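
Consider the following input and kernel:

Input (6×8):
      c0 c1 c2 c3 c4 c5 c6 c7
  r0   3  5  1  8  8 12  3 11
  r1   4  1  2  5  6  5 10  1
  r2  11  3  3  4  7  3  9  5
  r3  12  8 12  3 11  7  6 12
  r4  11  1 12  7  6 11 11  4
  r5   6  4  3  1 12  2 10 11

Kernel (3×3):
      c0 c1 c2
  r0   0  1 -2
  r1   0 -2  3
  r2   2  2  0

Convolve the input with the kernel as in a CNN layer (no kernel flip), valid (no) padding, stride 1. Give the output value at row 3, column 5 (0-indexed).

-4

The receptive field on the input at this output position is [7 6 12 / 11 11 4 / 2 10 11]. Elementwise product with the kernel and sum: 6·1 + 12·-2 + 11·-2 + 4·3 + 2·2 + 10·2.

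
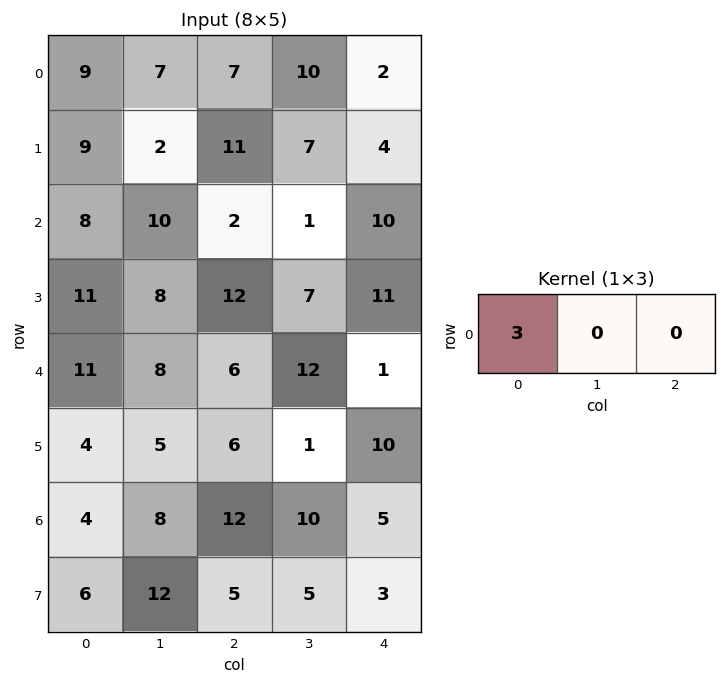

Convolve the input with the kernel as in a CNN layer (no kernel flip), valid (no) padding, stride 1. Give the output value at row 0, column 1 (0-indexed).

21

The receptive field on the input at this output position is [7 7 10]. Elementwise product with the kernel and sum: 7·3.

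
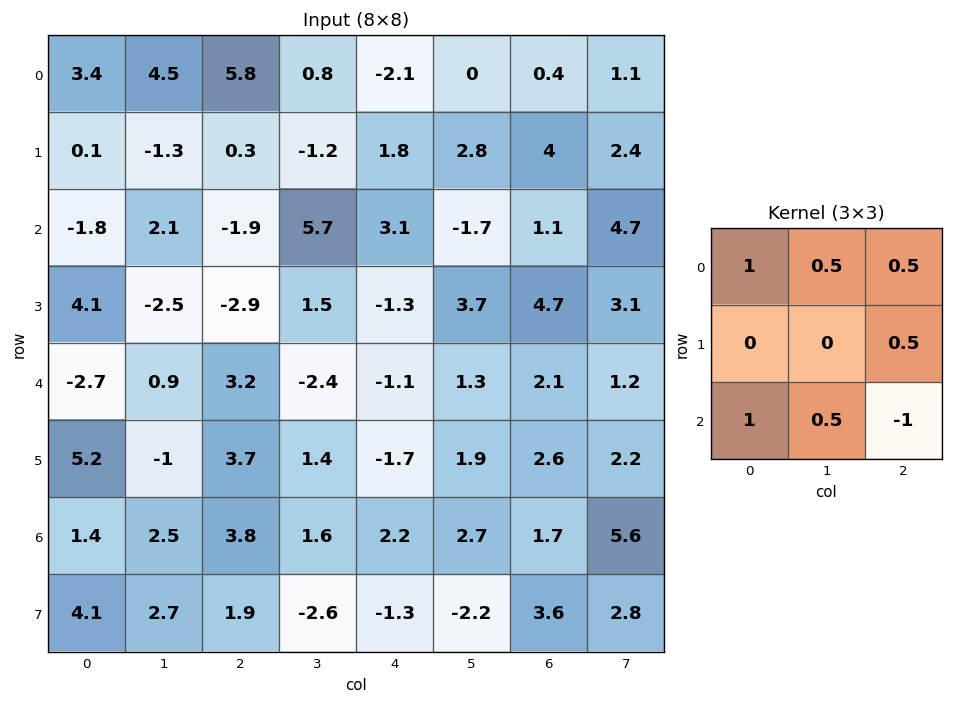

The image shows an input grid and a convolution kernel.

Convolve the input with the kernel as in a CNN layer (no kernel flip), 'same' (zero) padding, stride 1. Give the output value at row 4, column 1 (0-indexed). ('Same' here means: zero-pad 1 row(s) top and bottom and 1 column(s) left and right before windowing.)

4

The receptive field on the zero-padded input at this output position is [4.1 -2.5 -2.9 / -2.7 0.9 3.2 / 5.2 -1 3.7]. Elementwise product with the kernel and sum: 4.1·1 + -2.5·0.5 + -2.9·0.5 + 3.2·0.5 + 5.2·1 + -1·0.5 + 3.7·-1.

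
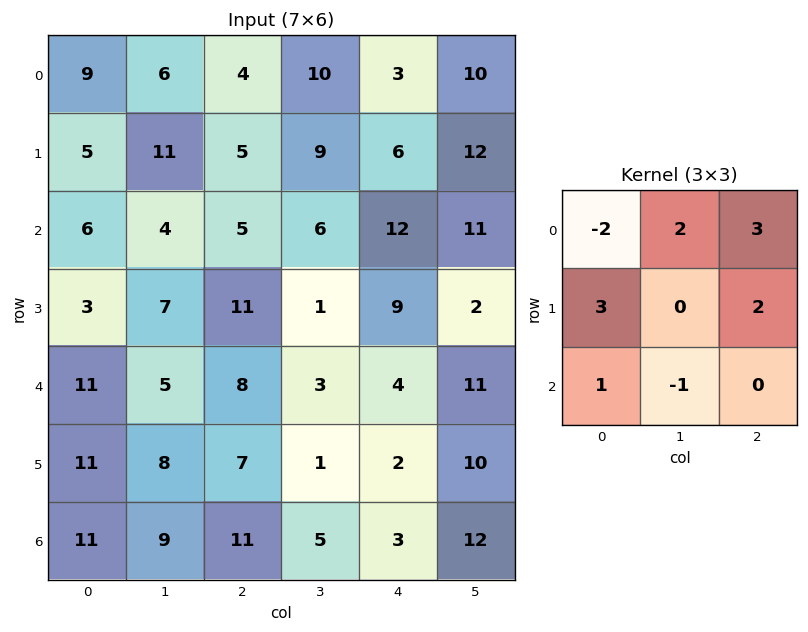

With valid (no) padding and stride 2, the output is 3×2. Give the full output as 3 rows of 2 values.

Output[0,0]: The receptive field on the input at this output position is [9 6 4 / 5 11 5 / 6 4 5]. Elementwise product with the kernel and sum: 9·-2 + 6·2 + 4·3 + 5·3 + 5·2 + 6·1 + 4·-1.

33 47
48 94
61 33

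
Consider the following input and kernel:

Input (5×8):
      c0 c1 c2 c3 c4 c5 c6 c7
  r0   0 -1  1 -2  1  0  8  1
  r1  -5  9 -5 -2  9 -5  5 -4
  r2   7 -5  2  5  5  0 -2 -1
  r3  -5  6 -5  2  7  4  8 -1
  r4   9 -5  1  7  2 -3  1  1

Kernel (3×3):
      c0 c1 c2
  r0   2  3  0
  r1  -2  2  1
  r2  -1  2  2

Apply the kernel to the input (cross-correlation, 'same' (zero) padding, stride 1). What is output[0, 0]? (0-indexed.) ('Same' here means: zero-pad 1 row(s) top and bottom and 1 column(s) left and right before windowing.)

The receptive field on the zero-padded input at this output position is [0 0 0 / 0 0 -1 / 0 -5 9]. Elementwise product with the kernel and sum: 0·2 + 0·3 + 0·-2 + 0·2 + -1·1 + 0·-1 + -5·2 + 9·2.

7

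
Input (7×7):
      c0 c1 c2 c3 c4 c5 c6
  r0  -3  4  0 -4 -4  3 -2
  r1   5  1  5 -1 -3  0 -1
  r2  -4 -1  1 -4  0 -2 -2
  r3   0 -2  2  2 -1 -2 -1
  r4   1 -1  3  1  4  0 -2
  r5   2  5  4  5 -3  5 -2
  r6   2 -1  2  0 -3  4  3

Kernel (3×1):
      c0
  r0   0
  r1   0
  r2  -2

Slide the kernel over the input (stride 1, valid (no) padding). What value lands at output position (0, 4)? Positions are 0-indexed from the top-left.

The receptive field on the input at this output position is [-4 / -3 / 0]. Elementwise product with the kernel and sum: 0·-2.

0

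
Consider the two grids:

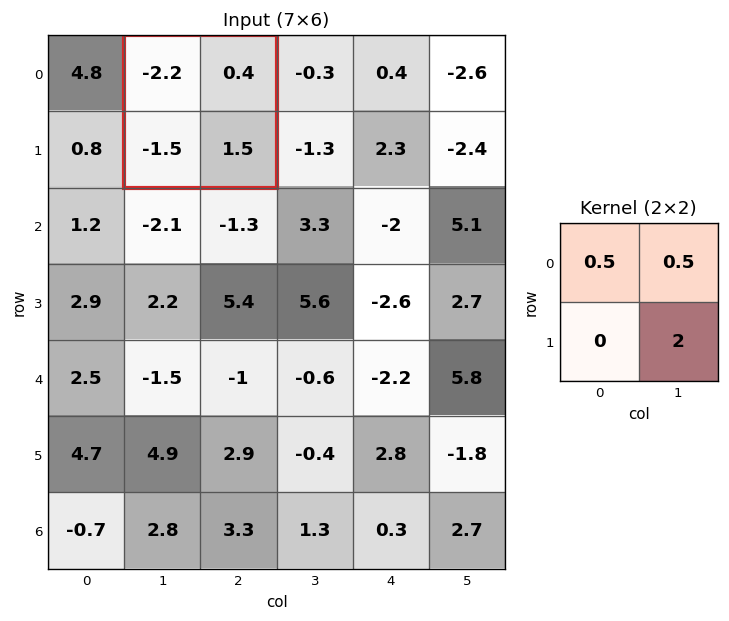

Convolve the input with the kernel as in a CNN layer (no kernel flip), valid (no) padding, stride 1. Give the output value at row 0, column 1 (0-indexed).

2.1

The receptive field on the input at this output position is [-2.2 0.4 / -1.5 1.5]. Elementwise product with the kernel and sum: -2.2·0.5 + 0.4·0.5 + 1.5·2.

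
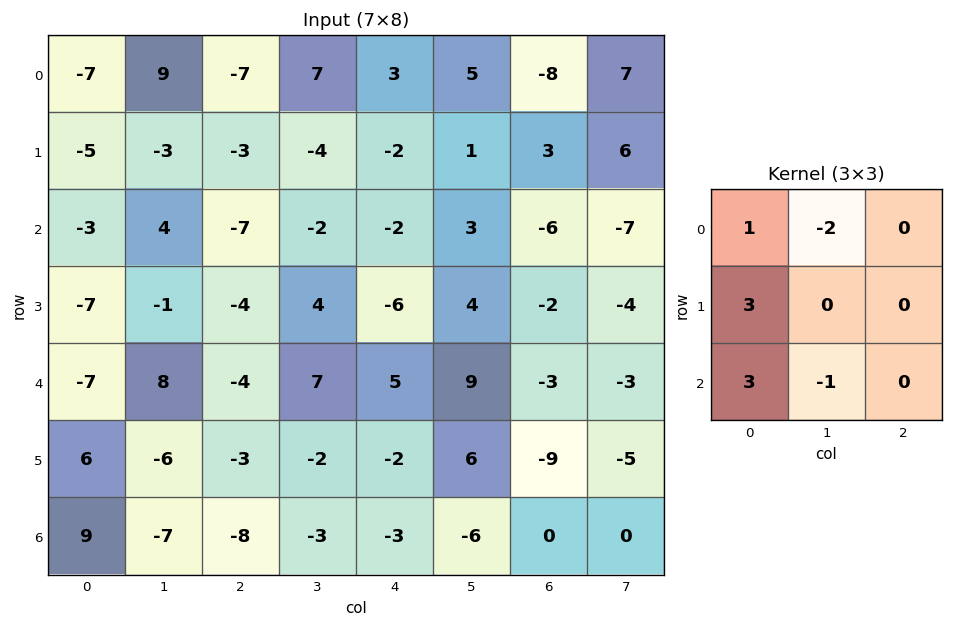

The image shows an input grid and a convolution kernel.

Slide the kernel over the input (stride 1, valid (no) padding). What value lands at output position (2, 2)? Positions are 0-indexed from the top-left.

The receptive field on the input at this output position is [-7 -2 -2 / -4 4 -6 / -4 7 5]. Elementwise product with the kernel and sum: -7·1 + -2·-2 + -4·3 + -4·3 + 7·-1.

-34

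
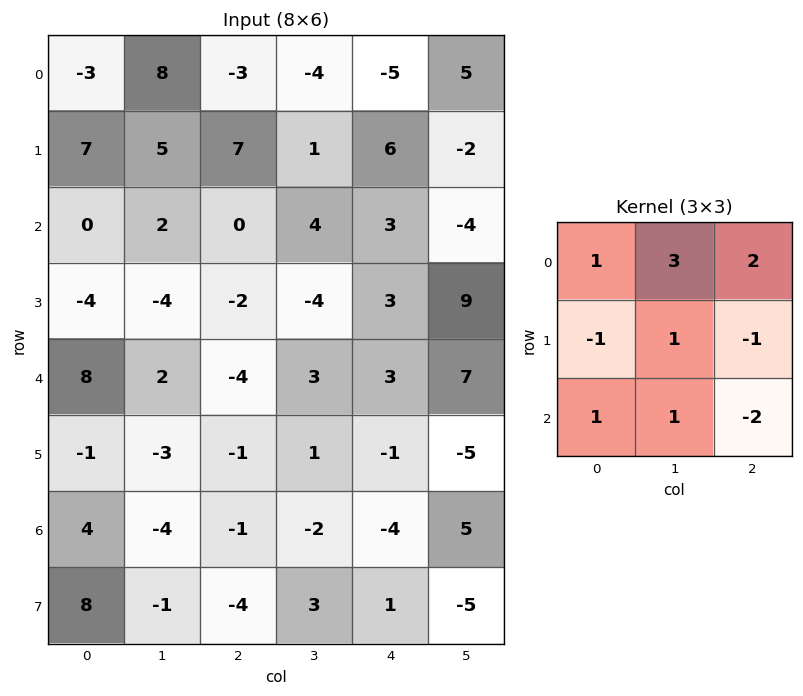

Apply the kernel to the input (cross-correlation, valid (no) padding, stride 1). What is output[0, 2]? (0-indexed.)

The receptive field on the input at this output position is [-3 -4 -5 / 7 1 6 / 0 4 3]. Elementwise product with the kernel and sum: -3·1 + -4·3 + -5·2 + 7·-1 + 1·1 + 6·-1 + 0·1 + 4·1 + 3·-2.

-39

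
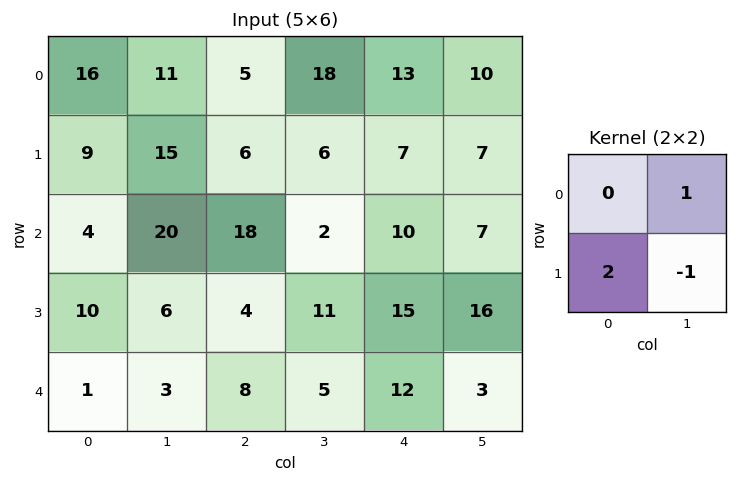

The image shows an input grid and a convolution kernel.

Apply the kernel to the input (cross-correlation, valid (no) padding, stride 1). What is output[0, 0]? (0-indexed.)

14

The receptive field on the input at this output position is [16 11 / 9 15]. Elementwise product with the kernel and sum: 11·1 + 9·2 + 15·-1.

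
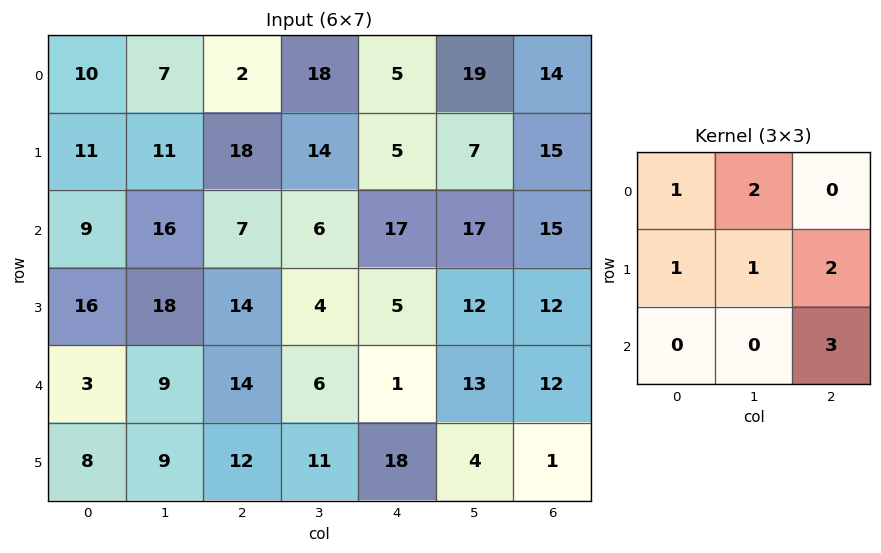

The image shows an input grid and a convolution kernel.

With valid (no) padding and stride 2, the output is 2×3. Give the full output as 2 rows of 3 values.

Output[0,0]: The receptive field on the input at this output position is [10 7 2 / 11 11 18 / 9 16 7]. Elementwise product with the kernel and sum: 10·1 + 7·2 + 11·1 + 11·1 + 18·2 + 7·3.
Output[0,1]: The receptive field on the input at this output position is [2 18 5 / 18 14 5 / 7 6 17]. Elementwise product with the kernel and sum: 2·1 + 18·2 + 18·1 + 14·1 + 5·2 + 17·3.

103 131 130
145 50 128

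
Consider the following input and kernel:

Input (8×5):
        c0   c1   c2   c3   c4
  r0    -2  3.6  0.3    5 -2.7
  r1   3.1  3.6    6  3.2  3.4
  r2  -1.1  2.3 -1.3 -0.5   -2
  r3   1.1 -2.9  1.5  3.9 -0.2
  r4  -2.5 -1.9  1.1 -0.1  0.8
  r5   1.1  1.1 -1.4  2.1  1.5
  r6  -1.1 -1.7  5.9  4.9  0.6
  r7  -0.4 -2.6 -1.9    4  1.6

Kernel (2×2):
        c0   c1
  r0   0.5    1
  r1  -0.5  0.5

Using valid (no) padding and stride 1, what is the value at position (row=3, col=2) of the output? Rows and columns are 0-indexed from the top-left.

The receptive field on the input at this output position is [1.5 3.9 / 1.1 -0.1]. Elementwise product with the kernel and sum: 1.5·0.5 + 3.9·1 + 1.1·-0.5 + -0.1·0.5.

4.05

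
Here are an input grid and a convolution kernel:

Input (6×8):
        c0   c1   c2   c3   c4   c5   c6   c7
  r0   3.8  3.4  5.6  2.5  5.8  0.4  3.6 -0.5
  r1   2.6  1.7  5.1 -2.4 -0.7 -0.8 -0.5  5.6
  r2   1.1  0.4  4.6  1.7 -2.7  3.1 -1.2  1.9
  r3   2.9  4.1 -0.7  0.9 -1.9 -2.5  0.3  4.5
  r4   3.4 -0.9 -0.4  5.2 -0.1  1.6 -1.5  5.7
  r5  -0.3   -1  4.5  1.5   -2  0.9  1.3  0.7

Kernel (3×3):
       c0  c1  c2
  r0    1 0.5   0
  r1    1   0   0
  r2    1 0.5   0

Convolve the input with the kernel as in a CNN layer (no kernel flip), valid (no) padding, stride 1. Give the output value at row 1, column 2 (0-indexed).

8.25

The receptive field on the input at this output position is [5.1 -2.4 -0.7 / 4.6 1.7 -2.7 / -0.7 0.9 -1.9]. Elementwise product with the kernel and sum: 5.1·1 + -2.4·0.5 + 4.6·1 + -0.7·1 + 0.9·0.5.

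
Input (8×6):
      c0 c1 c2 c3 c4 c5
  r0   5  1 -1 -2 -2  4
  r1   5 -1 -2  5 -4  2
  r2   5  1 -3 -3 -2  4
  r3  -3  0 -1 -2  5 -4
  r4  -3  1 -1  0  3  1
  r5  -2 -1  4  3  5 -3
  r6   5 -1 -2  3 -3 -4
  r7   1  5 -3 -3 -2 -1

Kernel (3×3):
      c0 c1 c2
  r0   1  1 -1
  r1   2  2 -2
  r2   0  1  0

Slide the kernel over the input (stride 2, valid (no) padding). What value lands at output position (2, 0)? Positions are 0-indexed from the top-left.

-16

The receptive field on the input at this output position is [-3 1 -1 / -2 -1 4 / 5 -1 -2]. Elementwise product with the kernel and sum: -3·1 + 1·1 + -1·-1 + -2·2 + -1·2 + 4·-2 + -1·1.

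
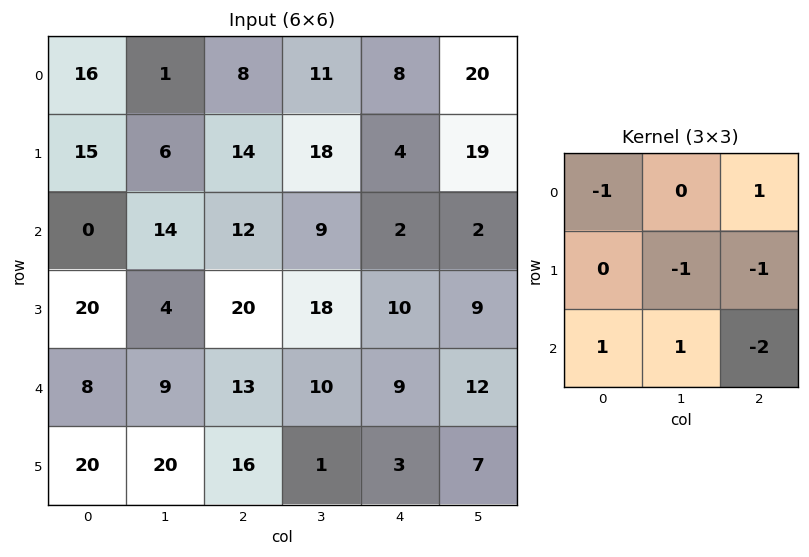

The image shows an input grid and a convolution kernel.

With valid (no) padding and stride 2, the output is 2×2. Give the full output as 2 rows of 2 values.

-38 -5
-21 -33

Output[0,0]: The receptive field on the input at this output position is [16 1 8 / 15 6 14 / 0 14 12]. Elementwise product with the kernel and sum: 16·-1 + 8·1 + 6·-1 + 14·-1 + 0·1 + 14·1 + 12·-2.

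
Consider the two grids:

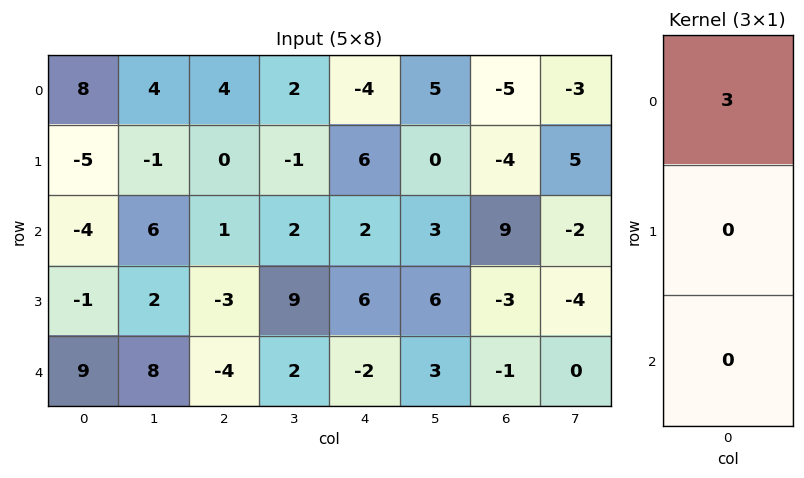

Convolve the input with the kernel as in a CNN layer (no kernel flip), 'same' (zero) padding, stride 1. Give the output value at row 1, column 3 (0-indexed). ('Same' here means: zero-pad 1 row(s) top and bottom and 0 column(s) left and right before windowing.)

6

The receptive field on the zero-padded input at this output position is [2 / -1 / 2]. Elementwise product with the kernel and sum: 2·3.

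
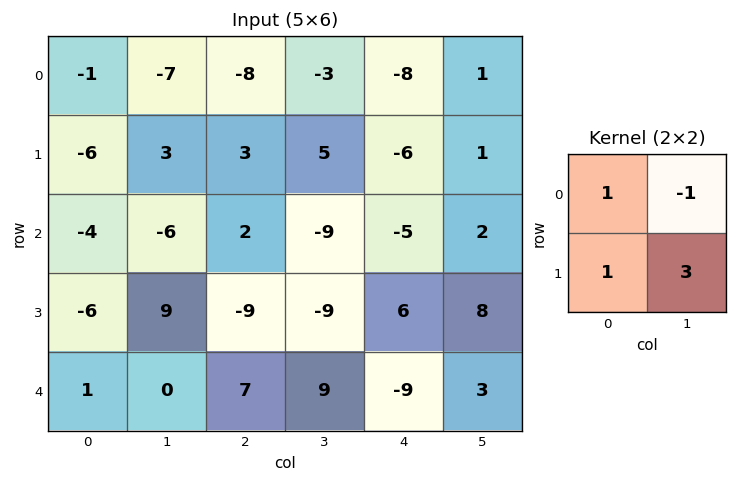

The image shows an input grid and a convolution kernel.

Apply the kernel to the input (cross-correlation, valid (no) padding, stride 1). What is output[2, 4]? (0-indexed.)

The receptive field on the input at this output position is [-5 2 / 6 8]. Elementwise product with the kernel and sum: -5·1 + 2·-1 + 6·1 + 8·3.

23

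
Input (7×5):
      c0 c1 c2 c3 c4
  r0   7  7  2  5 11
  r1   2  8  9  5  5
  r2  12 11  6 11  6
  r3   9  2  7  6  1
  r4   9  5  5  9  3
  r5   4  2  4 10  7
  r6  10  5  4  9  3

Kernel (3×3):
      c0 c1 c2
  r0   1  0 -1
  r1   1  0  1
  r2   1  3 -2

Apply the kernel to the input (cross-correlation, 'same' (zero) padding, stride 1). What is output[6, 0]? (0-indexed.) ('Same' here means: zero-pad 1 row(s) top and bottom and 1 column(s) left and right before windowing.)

3

The receptive field on the zero-padded input at this output position is [0 4 2 / 0 10 5 / 0 0 0]. Elementwise product with the kernel and sum: 0·1 + 2·-1 + 0·1 + 5·1 + 0·1 + 0·3 + 0·-2.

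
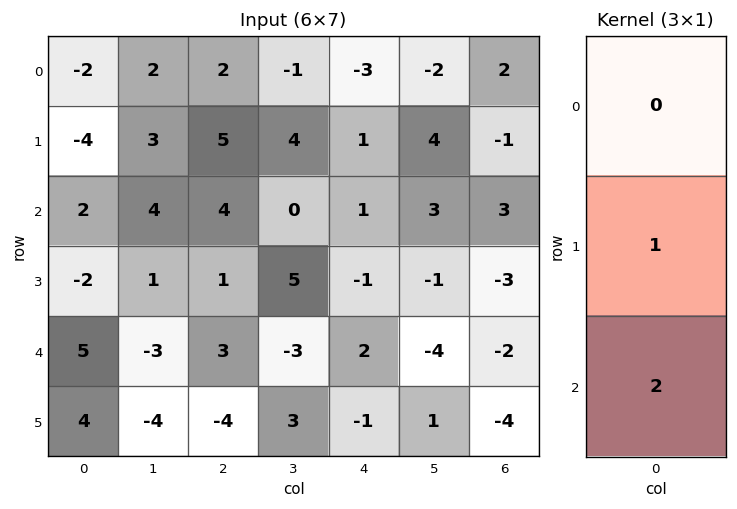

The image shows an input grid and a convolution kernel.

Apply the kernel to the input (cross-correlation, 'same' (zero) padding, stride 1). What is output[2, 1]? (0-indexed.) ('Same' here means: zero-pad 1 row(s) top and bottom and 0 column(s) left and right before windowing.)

6

The receptive field on the zero-padded input at this output position is [3 / 4 / 1]. Elementwise product with the kernel and sum: 4·1 + 1·2.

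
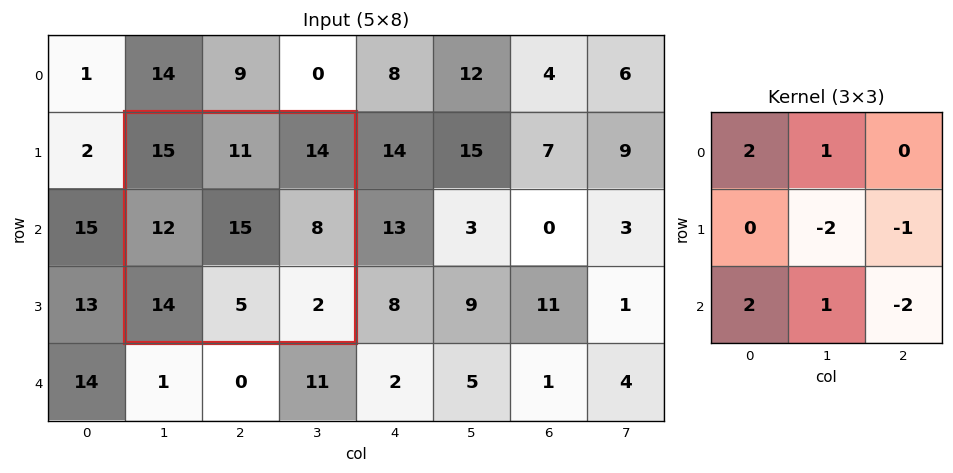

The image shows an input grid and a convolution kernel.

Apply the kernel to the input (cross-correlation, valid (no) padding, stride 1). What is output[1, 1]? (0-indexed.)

The receptive field on the input at this output position is [15 11 14 / 12 15 8 / 14 5 2]. Elementwise product with the kernel and sum: 15·2 + 11·1 + 15·-2 + 8·-1 + 14·2 + 5·1 + 2·-2.

32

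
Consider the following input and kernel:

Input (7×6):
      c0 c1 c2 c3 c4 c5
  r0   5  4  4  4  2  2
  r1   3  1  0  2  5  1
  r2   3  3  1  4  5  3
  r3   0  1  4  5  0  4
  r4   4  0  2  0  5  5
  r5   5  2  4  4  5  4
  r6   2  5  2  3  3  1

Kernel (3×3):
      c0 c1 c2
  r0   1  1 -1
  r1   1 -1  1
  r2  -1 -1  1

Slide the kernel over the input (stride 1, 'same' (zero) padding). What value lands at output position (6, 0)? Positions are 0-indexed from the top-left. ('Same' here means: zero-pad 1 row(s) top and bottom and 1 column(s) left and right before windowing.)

6

The receptive field on the zero-padded input at this output position is [0 5 2 / 0 2 5 / 0 0 0]. Elementwise product with the kernel and sum: 0·1 + 5·1 + 2·-1 + 0·1 + 2·-1 + 5·1 + 0·-1 + 0·-1 + 0·1.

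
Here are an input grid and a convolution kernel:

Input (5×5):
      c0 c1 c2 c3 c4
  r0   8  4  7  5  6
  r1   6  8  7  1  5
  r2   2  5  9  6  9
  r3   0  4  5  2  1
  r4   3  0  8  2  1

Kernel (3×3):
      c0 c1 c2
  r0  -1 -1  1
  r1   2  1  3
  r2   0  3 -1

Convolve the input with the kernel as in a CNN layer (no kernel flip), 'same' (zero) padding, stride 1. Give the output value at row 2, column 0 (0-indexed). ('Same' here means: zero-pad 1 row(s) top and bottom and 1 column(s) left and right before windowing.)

15

The receptive field on the zero-padded input at this output position is [0 6 8 / 0 2 5 / 0 0 4]. Elementwise product with the kernel and sum: 0·-1 + 6·-1 + 8·1 + 0·2 + 2·1 + 5·3 + 0·3 + 4·-1.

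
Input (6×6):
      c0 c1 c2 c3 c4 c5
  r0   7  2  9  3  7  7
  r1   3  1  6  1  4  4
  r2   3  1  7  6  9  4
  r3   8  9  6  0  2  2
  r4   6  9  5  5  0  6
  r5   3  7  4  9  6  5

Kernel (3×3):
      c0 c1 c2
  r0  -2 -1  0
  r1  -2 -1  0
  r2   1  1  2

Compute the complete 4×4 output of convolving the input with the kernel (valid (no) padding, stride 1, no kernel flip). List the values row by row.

-5 -1 -3 4
15 -2 -23 -21
-7 -9 -22 -6
-28 -18 -2 13

Output[0,0]: The receptive field on the input at this output position is [7 2 9 / 3 1 6 / 3 1 7]. Elementwise product with the kernel and sum: 7·-2 + 2·-1 + 3·-2 + 1·-1 + 3·1 + 1·1 + 7·2.
Output[0,1]: The receptive field on the input at this output position is [2 9 3 / 1 6 1 / 1 7 6]. Elementwise product with the kernel and sum: 2·-2 + 9·-1 + 1·-2 + 6·-1 + 1·1 + 7·1 + 6·2.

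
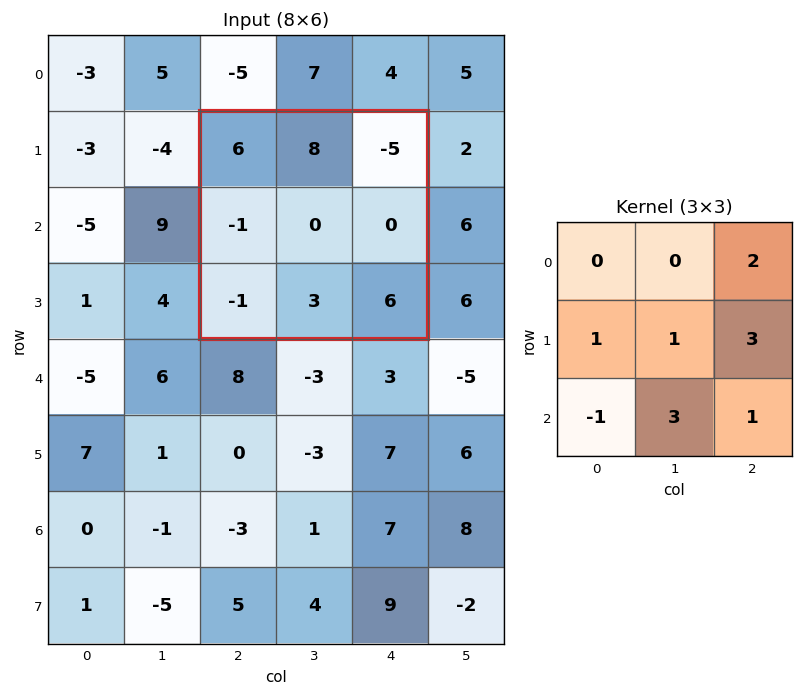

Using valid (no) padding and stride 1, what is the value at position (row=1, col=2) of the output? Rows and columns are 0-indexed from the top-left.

The receptive field on the input at this output position is [6 8 -5 / -1 0 0 / -1 3 6]. Elementwise product with the kernel and sum: -5·2 + -1·1 + 0·1 + 0·3 + -1·-1 + 3·3 + 6·1.

5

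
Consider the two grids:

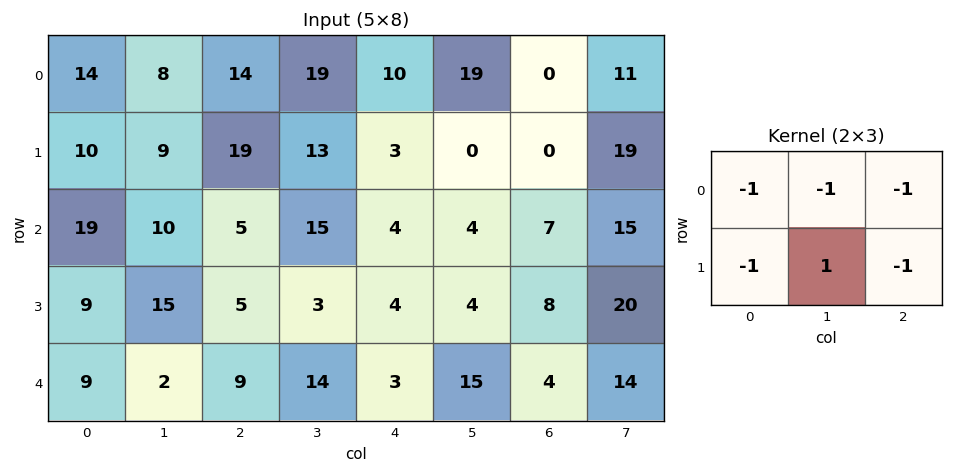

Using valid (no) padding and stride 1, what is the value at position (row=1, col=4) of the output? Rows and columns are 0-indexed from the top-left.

The receptive field on the input at this output position is [3 0 0 / 4 4 7]. Elementwise product with the kernel and sum: 3·-1 + 0·-1 + 0·-1 + 4·-1 + 4·1 + 7·-1.

-10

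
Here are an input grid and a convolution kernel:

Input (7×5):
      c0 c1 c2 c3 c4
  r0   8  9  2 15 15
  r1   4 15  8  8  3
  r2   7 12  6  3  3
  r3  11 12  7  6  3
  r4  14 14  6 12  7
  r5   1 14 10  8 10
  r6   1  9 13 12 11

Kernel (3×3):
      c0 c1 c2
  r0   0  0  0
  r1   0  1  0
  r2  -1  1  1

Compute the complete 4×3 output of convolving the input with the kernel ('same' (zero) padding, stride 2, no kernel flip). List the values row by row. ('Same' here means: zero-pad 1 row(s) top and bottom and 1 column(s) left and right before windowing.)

27 3 10
30 7 0
29 10 9
1 13 11

Output[0,0]: The receptive field on the zero-padded input at this output position is [0 0 0 / 0 8 9 / 0 4 15]. Elementwise product with the kernel and sum: 8·1 + 0·-1 + 4·1 + 15·1.
Output[0,1]: The receptive field on the zero-padded input at this output position is [0 0 0 / 9 2 15 / 15 8 8]. Elementwise product with the kernel and sum: 2·1 + 15·-1 + 8·1 + 8·1.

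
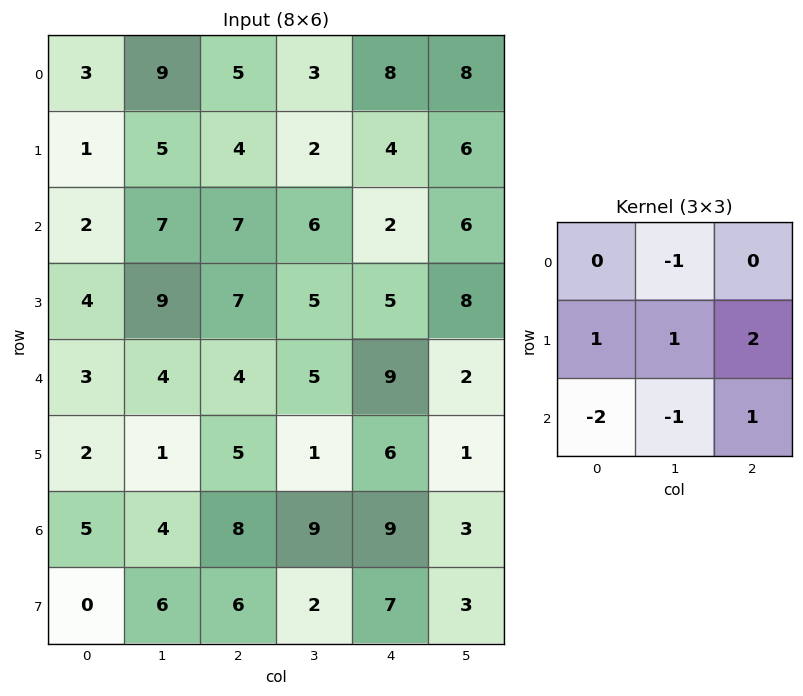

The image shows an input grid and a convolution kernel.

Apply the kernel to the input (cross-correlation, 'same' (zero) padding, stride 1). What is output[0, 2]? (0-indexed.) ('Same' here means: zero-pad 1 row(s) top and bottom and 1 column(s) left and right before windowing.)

8

The receptive field on the zero-padded input at this output position is [0 0 0 / 9 5 3 / 5 4 2]. Elementwise product with the kernel and sum: 0·-1 + 9·1 + 5·1 + 3·2 + 5·-2 + 4·-1 + 2·1.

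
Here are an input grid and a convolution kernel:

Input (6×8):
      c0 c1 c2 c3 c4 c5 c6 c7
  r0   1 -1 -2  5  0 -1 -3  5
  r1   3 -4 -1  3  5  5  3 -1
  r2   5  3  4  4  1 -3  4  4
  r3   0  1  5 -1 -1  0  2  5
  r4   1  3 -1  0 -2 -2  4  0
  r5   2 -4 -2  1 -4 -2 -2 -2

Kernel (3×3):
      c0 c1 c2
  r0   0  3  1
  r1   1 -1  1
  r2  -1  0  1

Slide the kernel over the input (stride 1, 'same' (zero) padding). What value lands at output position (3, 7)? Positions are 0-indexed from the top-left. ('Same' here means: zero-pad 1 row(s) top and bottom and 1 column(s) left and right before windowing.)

The receptive field on the zero-padded input at this output position is [4 4 0 / 2 5 0 / 4 0 0]. Elementwise product with the kernel and sum: 4·3 + 0·1 + 2·1 + 5·-1 + 0·1 + 4·-1 + 0·1.

5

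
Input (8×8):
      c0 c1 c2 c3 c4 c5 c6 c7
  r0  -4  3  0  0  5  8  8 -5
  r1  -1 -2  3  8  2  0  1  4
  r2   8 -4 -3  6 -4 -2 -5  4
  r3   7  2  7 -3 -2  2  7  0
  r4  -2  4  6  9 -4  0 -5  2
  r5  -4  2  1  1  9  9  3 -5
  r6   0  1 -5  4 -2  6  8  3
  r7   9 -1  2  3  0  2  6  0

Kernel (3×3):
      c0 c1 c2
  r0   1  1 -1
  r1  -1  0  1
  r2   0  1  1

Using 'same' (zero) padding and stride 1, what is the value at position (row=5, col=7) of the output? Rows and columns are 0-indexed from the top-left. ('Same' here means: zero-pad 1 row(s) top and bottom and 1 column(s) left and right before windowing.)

The receptive field on the zero-padded input at this output position is [-5 2 0 / 3 -5 0 / 8 3 0]. Elementwise product with the kernel and sum: -5·1 + 2·1 + 0·-1 + 3·-1 + 0·1 + 3·1 + 0·1.

-3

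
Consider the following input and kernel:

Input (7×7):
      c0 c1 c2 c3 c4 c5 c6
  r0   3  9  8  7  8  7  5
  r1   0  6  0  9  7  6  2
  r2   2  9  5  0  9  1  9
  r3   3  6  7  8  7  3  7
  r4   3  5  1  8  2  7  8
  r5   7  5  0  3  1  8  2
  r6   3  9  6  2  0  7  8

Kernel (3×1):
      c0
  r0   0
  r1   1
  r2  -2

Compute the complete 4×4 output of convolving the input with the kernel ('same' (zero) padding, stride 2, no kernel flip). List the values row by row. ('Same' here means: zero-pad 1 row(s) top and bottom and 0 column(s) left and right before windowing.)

Output[0,0]: The receptive field on the zero-padded input at this output position is [0 / 3 / 0]. Elementwise product with the kernel and sum: 3·1 + 0·-2.

3 8 -6 1
-4 -9 -5 -5
-11 1 0 4
3 6 0 8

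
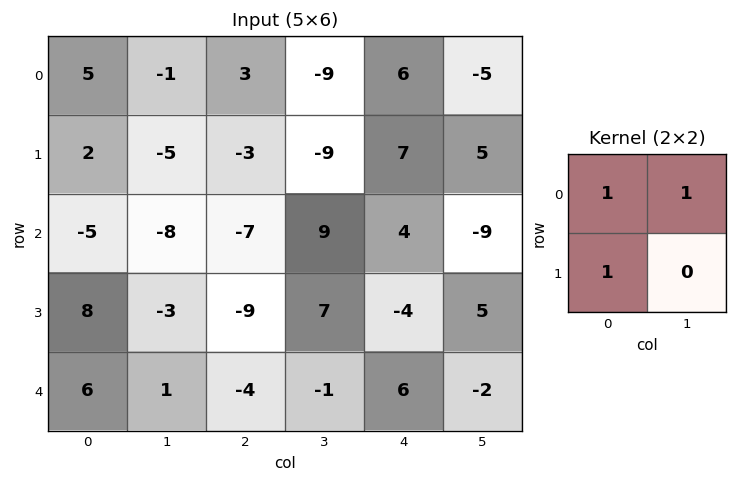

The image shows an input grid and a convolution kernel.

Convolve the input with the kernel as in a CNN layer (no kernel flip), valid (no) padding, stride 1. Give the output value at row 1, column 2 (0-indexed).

The receptive field on the input at this output position is [-3 -9 / -7 9]. Elementwise product with the kernel and sum: -3·1 + -9·1 + -7·1.

-19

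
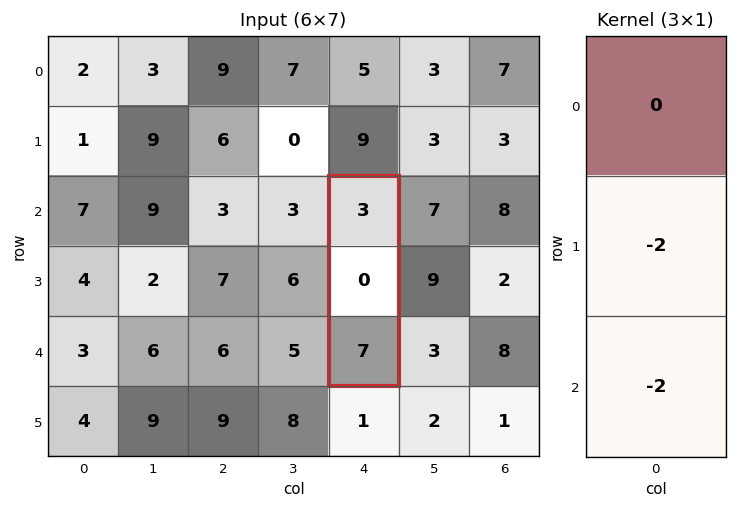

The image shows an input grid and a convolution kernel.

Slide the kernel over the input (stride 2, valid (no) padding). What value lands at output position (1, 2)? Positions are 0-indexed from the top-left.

The receptive field on the input at this output position is [3 / 0 / 7]. Elementwise product with the kernel and sum: 0·-2 + 7·-2.

-14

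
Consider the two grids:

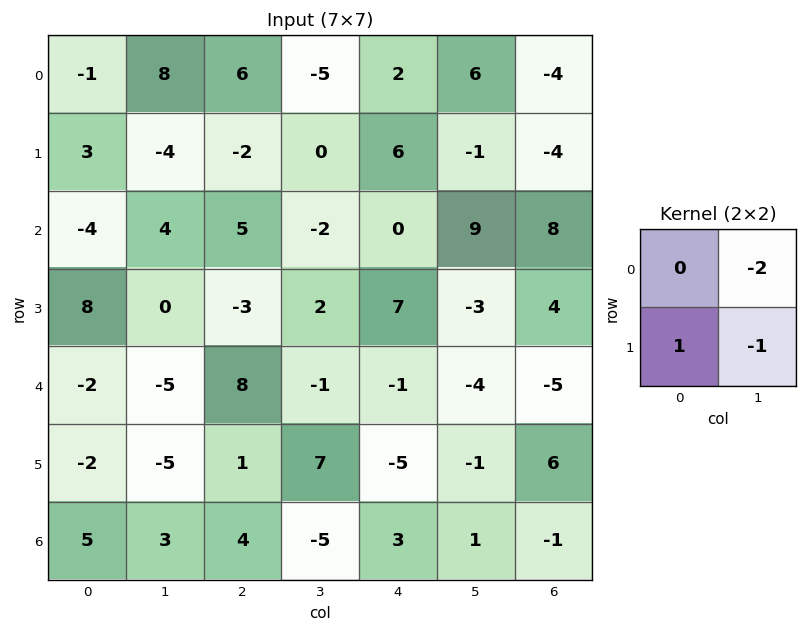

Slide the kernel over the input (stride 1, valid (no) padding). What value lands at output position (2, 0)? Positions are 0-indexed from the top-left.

The receptive field on the input at this output position is [-4 4 / 8 0]. Elementwise product with the kernel and sum: 4·-2 + 8·1 + 0·-1.

0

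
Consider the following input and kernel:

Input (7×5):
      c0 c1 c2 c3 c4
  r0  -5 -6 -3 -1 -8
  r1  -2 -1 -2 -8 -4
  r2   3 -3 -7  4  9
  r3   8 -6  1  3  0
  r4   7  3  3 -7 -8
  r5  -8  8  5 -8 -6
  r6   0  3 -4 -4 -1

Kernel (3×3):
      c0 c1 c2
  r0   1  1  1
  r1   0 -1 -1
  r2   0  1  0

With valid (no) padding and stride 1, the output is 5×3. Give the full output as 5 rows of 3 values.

Output[0,0]: The receptive field on the input at this output position is [-5 -6 -3 / -2 -1 -2 / 3 -3 -7]. Elementwise product with the kernel and sum: -5·1 + -6·1 + -3·1 + -1·-1 + -2·-1 + -3·1.

-14 -7 4
-1 -7 -24
1 -7 -4
5 7 11
3 -2 -2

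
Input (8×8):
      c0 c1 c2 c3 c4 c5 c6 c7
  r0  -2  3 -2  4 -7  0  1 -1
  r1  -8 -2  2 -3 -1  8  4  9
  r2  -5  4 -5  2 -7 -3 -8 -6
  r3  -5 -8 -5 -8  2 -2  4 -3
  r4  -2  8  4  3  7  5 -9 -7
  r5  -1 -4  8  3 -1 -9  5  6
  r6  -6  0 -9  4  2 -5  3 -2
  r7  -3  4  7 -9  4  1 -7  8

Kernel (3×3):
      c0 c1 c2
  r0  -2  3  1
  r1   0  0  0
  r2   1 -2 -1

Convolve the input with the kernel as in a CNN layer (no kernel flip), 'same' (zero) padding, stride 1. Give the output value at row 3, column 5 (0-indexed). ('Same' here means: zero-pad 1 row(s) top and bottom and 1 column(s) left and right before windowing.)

3

The receptive field on the zero-padded input at this output position is [-7 -3 -8 / 2 -2 4 / 7 5 -9]. Elementwise product with the kernel and sum: -7·-2 + -3·3 + -8·1 + 7·1 + 5·-2 + -9·-1.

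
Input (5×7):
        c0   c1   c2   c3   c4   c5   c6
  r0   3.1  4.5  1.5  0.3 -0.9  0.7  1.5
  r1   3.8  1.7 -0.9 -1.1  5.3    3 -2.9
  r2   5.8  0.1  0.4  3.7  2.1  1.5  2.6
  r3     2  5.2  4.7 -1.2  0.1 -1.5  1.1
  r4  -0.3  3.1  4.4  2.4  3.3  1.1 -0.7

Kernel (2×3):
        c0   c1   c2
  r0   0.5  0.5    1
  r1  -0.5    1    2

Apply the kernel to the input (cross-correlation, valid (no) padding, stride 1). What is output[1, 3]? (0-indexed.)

The receptive field on the input at this output position is [-1.1 5.3 3 / 3.7 2.1 1.5]. Elementwise product with the kernel and sum: -1.1·0.5 + 5.3·0.5 + 3·1 + 3.7·-0.5 + 2.1·1 + 1.5·2.

8.35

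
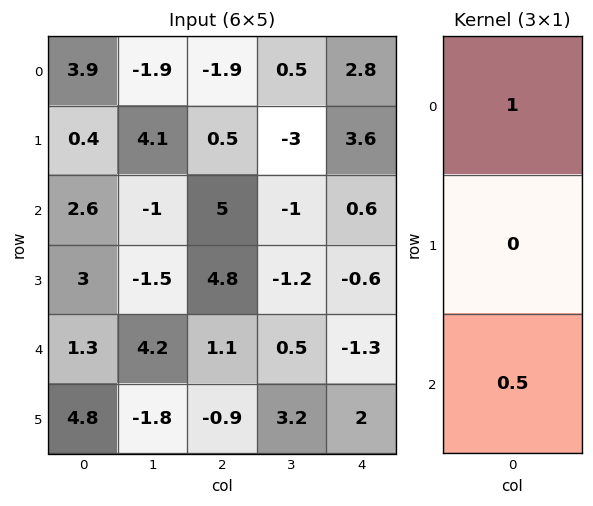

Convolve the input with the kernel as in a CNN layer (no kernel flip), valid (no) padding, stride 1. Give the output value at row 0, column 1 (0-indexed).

The receptive field on the input at this output position is [-1.9 / 4.1 / -1]. Elementwise product with the kernel and sum: -1.9·1 + -1·0.5.

-2.4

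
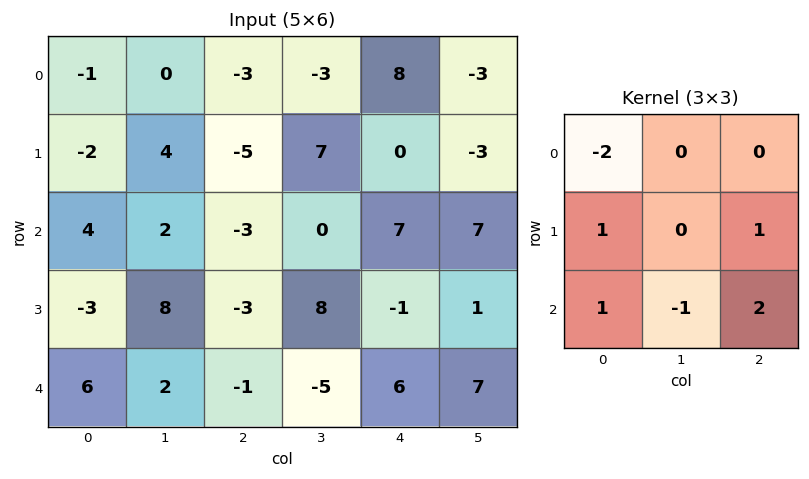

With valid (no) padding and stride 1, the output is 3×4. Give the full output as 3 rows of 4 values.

Output[0,0]: The receptive field on the input at this output position is [-1 0 -3 / -2 4 -5 / 4 2 -3]. Elementwise product with the kernel and sum: -1·-2 + -2·1 + -5·1 + 4·1 + 2·-1 + -3·2.
Output[0,1]: The receptive field on the input at this output position is [0 -3 -3 / 4 -5 7 / 2 -3 0]. Elementwise product with the kernel and sum: 0·-2 + 4·1 + 7·1 + 2·1 + -3·-1 + 0·2.

-9 16 12 17
-12 21 1 4
-12 5 18 12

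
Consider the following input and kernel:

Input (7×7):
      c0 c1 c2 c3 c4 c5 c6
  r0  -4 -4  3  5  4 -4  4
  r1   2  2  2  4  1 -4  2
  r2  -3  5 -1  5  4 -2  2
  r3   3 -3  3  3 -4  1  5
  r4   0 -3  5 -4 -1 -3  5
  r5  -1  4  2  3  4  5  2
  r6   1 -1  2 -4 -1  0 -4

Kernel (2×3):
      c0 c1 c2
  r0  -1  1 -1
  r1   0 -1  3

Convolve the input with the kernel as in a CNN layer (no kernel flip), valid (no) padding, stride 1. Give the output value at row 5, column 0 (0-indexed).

The receptive field on the input at this output position is [-1 4 2 / 1 -1 2]. Elementwise product with the kernel and sum: -1·-1 + 4·1 + 2·-1 + -1·-1 + 2·3.

10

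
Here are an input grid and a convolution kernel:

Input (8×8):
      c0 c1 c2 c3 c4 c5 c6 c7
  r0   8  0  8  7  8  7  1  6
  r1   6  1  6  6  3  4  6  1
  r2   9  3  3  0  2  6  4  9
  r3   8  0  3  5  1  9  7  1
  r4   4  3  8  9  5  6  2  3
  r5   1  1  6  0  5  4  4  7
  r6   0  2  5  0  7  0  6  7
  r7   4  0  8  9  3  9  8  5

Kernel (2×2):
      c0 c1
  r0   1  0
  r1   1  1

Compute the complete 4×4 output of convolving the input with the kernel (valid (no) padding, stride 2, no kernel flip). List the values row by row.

Output[0,0]: The receptive field on the input at this output position is [8 0 / 6 1]. Elementwise product with the kernel and sum: 8·1 + 6·1 + 1·1.
Output[0,1]: The receptive field on the input at this output position is [8 7 / 6 6]. Elementwise product with the kernel and sum: 8·1 + 6·1 + 6·1.

15 20 15 8
17 11 12 12
6 14 14 13
4 22 19 19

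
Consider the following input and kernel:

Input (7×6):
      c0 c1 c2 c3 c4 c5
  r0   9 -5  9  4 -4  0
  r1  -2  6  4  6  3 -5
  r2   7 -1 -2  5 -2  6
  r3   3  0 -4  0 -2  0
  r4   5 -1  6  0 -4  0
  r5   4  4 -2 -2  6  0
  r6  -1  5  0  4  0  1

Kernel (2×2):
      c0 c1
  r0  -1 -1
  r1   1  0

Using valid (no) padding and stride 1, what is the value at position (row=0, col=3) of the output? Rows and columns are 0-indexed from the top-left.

The receptive field on the input at this output position is [4 -4 / 6 3]. Elementwise product with the kernel and sum: 4·-1 + -4·-1 + 6·1.

6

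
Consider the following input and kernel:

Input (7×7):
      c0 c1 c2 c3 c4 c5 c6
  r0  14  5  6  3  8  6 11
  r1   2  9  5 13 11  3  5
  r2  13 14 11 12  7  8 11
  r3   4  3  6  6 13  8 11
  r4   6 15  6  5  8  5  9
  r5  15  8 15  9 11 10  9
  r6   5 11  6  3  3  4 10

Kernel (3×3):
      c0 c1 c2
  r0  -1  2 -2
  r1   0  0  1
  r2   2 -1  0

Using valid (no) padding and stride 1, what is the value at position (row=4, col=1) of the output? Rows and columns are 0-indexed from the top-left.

12

The receptive field on the input at this output position is [15 6 5 / 8 15 9 / 11 6 3]. Elementwise product with the kernel and sum: 15·-1 + 6·2 + 5·-2 + 9·1 + 11·2 + 6·-1.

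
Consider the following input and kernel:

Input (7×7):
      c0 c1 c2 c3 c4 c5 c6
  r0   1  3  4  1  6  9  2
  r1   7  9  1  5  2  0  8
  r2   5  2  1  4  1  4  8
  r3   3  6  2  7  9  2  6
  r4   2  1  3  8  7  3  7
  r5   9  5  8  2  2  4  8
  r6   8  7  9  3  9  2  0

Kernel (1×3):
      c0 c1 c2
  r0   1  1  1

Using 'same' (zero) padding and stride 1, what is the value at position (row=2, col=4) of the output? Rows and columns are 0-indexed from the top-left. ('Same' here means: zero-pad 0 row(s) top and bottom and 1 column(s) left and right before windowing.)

The receptive field on the zero-padded input at this output position is [4 1 4]. Elementwise product with the kernel and sum: 4·1 + 1·1 + 4·1.

9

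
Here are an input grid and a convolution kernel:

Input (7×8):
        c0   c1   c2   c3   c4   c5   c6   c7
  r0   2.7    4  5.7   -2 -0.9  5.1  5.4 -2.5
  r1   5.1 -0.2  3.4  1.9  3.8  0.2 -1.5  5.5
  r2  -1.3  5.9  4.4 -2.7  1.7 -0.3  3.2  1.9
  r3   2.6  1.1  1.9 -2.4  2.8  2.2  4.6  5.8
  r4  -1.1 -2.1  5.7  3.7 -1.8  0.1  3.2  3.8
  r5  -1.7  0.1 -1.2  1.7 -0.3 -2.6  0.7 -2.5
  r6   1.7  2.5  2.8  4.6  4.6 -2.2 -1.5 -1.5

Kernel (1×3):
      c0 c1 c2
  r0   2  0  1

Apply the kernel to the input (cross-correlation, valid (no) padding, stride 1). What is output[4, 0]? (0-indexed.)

The receptive field on the input at this output position is [-1.1 -2.1 5.7]. Elementwise product with the kernel and sum: -1.1·2 + 5.7·1.

3.5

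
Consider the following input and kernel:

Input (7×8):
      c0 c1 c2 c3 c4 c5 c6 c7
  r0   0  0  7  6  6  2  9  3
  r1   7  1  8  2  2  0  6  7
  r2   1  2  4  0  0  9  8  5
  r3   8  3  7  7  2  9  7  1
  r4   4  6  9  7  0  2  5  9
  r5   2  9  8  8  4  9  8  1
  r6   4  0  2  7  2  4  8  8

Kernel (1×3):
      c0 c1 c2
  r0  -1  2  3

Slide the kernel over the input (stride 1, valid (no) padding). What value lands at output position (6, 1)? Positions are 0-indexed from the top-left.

The receptive field on the input at this output position is [0 2 7]. Elementwise product with the kernel and sum: 0·-1 + 2·2 + 7·3.

25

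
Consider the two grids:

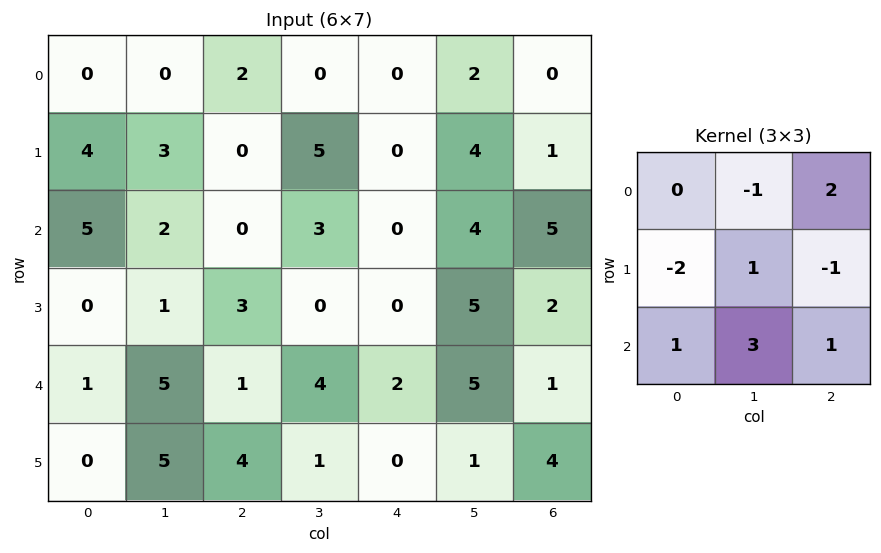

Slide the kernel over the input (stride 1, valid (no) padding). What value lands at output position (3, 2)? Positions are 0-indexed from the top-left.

7

The receptive field on the input at this output position is [3 0 0 / 1 4 2 / 4 1 0]. Elementwise product with the kernel and sum: 0·-1 + 0·2 + 1·-2 + 4·1 + 2·-1 + 4·1 + 1·3 + 0·1.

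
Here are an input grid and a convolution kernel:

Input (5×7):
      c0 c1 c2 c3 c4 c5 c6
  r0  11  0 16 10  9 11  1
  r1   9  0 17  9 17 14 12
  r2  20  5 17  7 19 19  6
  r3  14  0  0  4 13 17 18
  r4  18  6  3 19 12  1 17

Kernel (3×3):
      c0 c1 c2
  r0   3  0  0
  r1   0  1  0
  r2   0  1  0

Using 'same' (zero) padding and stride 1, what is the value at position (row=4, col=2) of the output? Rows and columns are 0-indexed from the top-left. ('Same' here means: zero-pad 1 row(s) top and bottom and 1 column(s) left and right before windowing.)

The receptive field on the zero-padded input at this output position is [0 0 4 / 6 3 19 / 0 0 0]. Elementwise product with the kernel and sum: 0·3 + 3·1 + 0·1.

3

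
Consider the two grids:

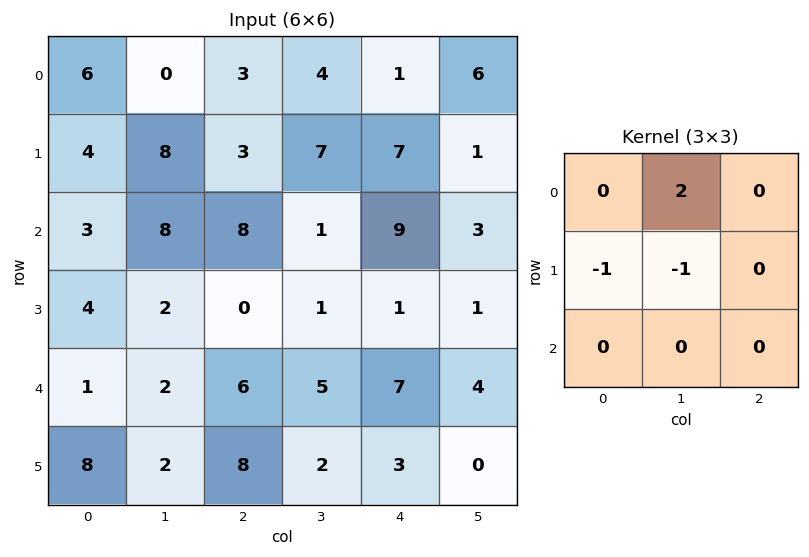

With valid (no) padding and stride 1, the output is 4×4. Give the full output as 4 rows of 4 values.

Output[0,0]: The receptive field on the input at this output position is [6 0 3 / 4 8 3 / 3 8 8]. Elementwise product with the kernel and sum: 0·2 + 4·-1 + 8·-1.
Output[0,1]: The receptive field on the input at this output position is [0 3 4 / 8 3 7 / 8 8 1]. Elementwise product with the kernel and sum: 3·2 + 8·-1 + 3·-1.

-12 -5 -2 -12
5 -10 5 4
10 14 1 16
1 -8 -9 -10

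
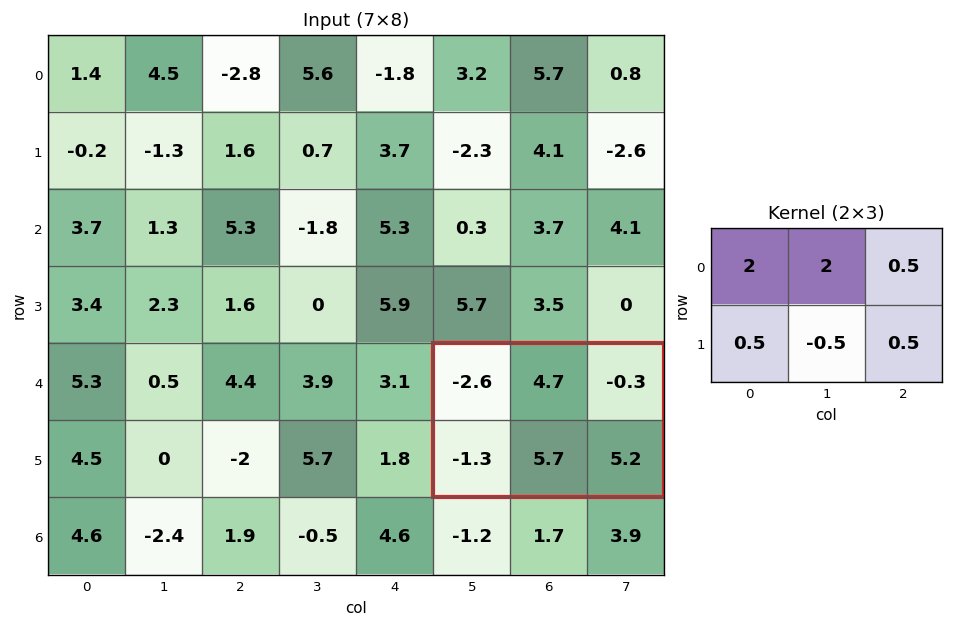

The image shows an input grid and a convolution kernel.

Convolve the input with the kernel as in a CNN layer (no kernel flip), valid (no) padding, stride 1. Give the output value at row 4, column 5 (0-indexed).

The receptive field on the input at this output position is [-2.6 4.7 -0.3 / -1.3 5.7 5.2]. Elementwise product with the kernel and sum: -2.6·2 + 4.7·2 + -0.3·0.5 + -1.3·0.5 + 5.7·-0.5 + 5.2·0.5.

3.15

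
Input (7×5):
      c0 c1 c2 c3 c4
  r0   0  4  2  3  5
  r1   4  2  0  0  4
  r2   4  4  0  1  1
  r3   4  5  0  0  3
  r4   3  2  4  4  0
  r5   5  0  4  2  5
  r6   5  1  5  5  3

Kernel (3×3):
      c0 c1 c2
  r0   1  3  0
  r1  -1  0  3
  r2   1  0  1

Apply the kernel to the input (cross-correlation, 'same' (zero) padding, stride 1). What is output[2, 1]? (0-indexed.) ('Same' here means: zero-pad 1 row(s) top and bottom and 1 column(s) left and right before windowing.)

10

The receptive field on the zero-padded input at this output position is [4 2 0 / 4 4 0 / 4 5 0]. Elementwise product with the kernel and sum: 4·1 + 2·3 + 4·-1 + 0·3 + 4·1 + 0·1.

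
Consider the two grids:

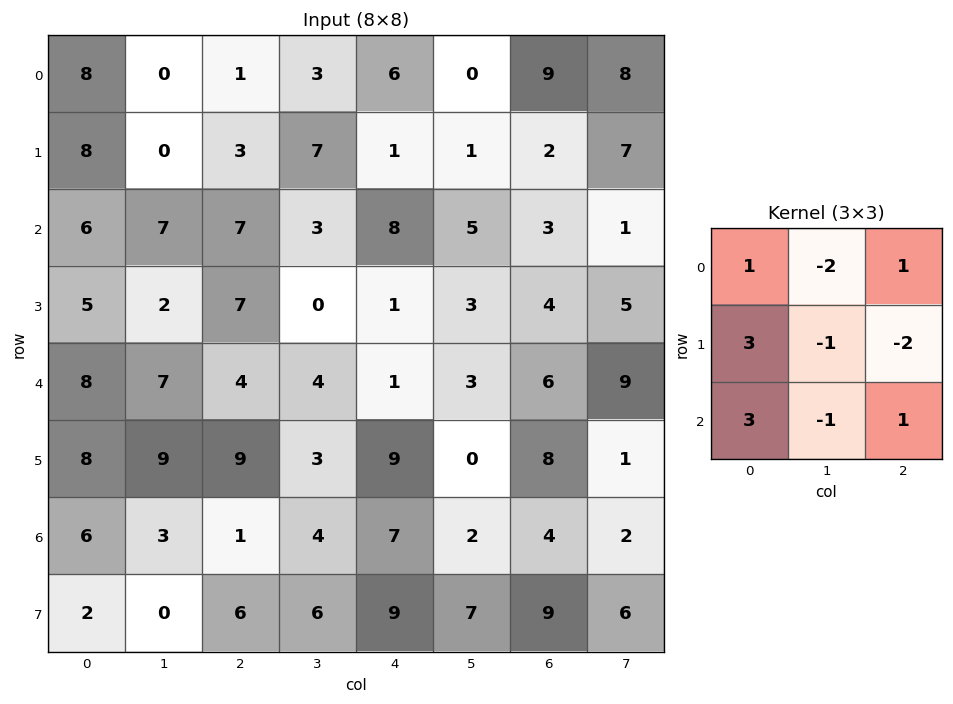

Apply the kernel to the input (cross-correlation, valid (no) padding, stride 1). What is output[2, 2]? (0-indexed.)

37

The receptive field on the input at this output position is [7 3 8 / 7 0 1 / 4 4 1]. Elementwise product with the kernel and sum: 7·1 + 3·-2 + 8·1 + 7·3 + 0·-1 + 1·-2 + 4·3 + 4·-1 + 1·1.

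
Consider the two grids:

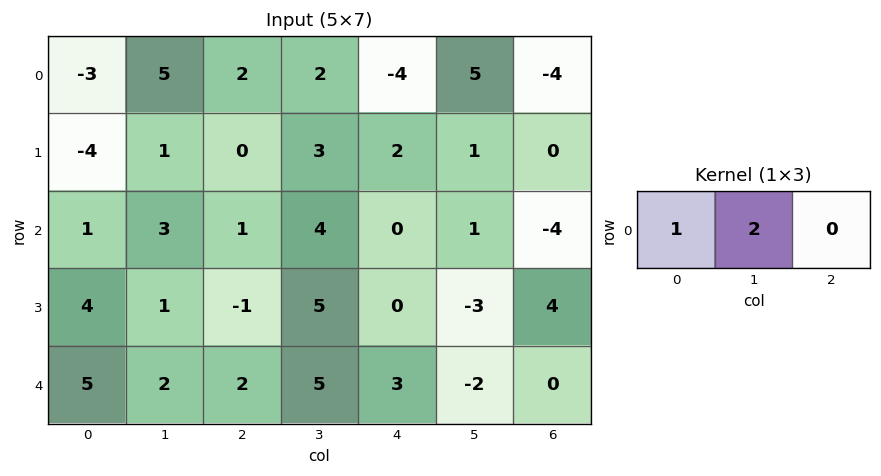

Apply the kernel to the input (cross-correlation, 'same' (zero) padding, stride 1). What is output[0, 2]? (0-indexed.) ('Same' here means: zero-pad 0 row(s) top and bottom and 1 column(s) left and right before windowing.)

9

The receptive field on the zero-padded input at this output position is [5 2 2]. Elementwise product with the kernel and sum: 5·1 + 2·2.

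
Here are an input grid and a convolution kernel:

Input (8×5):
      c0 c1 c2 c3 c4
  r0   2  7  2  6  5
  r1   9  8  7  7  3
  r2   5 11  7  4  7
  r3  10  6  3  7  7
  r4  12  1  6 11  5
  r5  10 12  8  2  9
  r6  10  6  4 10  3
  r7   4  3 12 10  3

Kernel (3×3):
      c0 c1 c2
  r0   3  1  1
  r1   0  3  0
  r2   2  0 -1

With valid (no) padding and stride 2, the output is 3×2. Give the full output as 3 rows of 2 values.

Output[0,0]: The receptive field on the input at this output position is [2 7 2 / 9 8 7 / 5 11 7]. Elementwise product with the kernel and sum: 2·3 + 7·1 + 2·1 + 8·3 + 5·2 + 7·-1.

42 45
69 60
95 45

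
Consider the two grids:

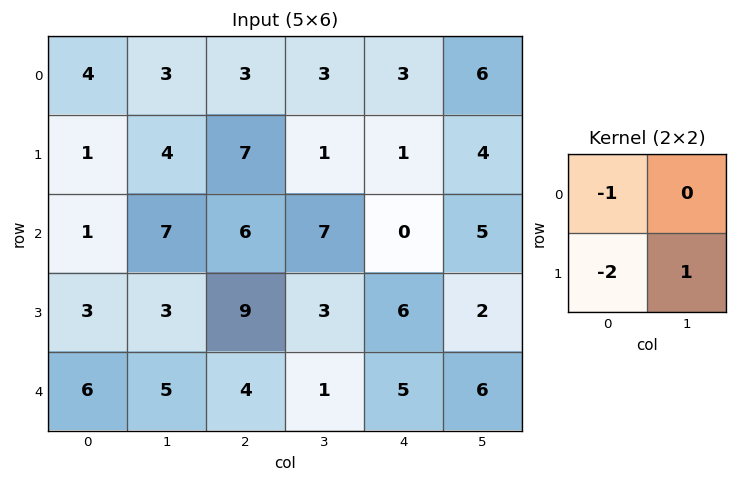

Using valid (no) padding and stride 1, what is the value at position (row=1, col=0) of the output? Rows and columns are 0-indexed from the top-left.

The receptive field on the input at this output position is [1 4 / 1 7]. Elementwise product with the kernel and sum: 1·-1 + 1·-2 + 7·1.

4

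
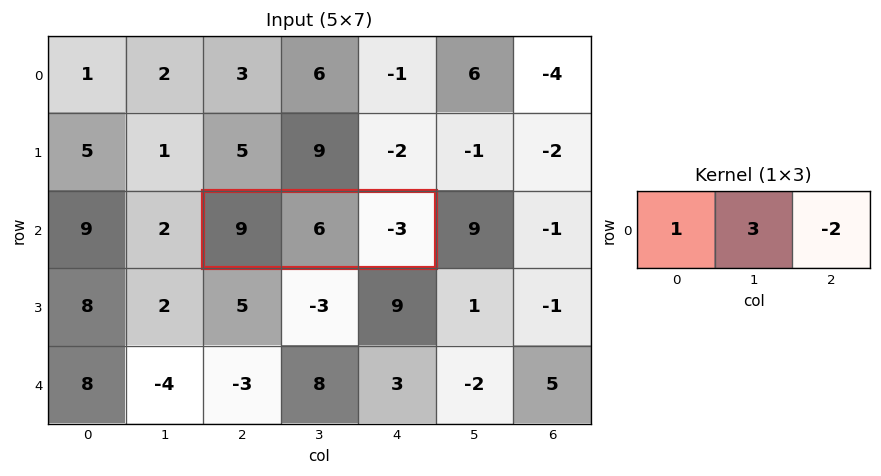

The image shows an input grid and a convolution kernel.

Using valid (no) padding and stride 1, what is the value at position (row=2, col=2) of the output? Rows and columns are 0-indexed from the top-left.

33

The receptive field on the input at this output position is [9 6 -3]. Elementwise product with the kernel and sum: 9·1 + 6·3 + -3·-2.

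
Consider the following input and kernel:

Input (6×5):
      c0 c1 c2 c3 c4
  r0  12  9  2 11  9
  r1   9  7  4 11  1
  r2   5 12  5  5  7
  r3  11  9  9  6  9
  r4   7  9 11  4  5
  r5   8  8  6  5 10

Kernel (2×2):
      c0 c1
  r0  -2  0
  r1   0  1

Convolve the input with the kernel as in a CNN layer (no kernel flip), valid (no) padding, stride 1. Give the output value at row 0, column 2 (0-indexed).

The receptive field on the input at this output position is [2 11 / 4 11]. Elementwise product with the kernel and sum: 2·-2 + 11·1.

7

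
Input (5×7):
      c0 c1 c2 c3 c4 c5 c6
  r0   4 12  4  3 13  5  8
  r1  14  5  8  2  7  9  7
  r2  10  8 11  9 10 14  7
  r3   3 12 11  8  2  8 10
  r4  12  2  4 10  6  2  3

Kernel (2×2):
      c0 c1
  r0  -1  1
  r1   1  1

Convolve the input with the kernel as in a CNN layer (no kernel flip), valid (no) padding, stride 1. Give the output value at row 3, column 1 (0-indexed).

5

The receptive field on the input at this output position is [12 11 / 2 4]. Elementwise product with the kernel and sum: 12·-1 + 11·1 + 2·1 + 4·1.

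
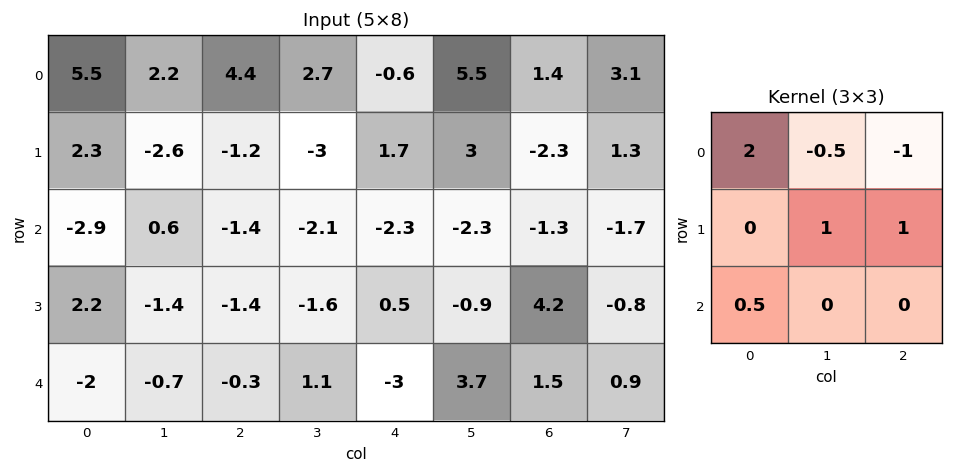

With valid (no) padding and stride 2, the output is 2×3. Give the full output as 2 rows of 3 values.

0.25 6.05 -5.8
-8.5 -0.7 -0.35

Output[0,0]: The receptive field on the input at this output position is [5.5 2.2 4.4 / 2.3 -2.6 -1.2 / -2.9 0.6 -1.4]. Elementwise product with the kernel and sum: 5.5·2 + 2.2·-0.5 + 4.4·-1 + -2.6·1 + -1.2·1 + -2.9·0.5.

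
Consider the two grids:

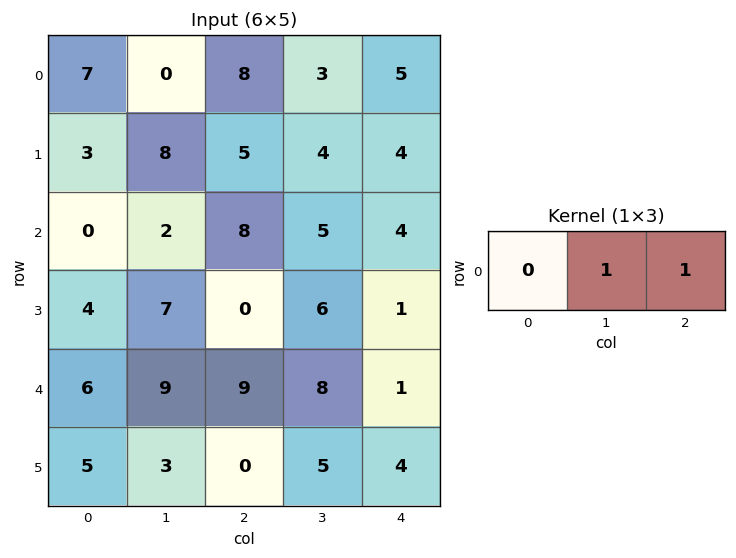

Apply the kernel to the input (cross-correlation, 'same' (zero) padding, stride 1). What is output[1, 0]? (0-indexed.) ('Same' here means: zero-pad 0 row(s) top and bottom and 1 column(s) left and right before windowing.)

The receptive field on the zero-padded input at this output position is [0 3 8]. Elementwise product with the kernel and sum: 3·1 + 8·1.

11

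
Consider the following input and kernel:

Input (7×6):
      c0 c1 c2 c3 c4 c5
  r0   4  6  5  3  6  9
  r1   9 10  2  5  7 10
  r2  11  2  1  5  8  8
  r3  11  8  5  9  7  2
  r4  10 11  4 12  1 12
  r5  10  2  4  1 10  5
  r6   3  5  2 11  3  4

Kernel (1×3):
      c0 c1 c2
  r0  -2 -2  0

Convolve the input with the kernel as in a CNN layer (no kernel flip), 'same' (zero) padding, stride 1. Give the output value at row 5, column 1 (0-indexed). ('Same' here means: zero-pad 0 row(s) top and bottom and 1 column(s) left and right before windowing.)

-24

The receptive field on the zero-padded input at this output position is [10 2 4]. Elementwise product with the kernel and sum: 10·-2 + 2·-2.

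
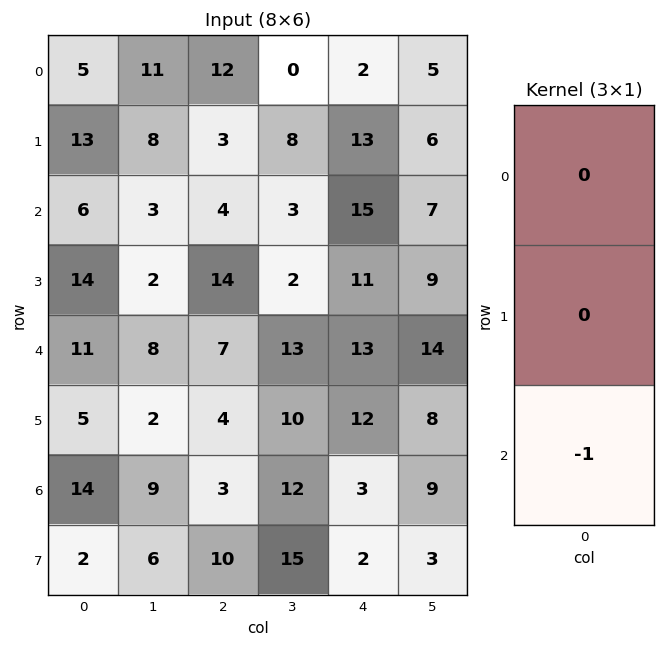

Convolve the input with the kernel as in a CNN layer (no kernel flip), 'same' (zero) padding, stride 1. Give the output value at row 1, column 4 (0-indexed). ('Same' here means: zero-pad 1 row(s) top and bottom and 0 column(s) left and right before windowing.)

The receptive field on the zero-padded input at this output position is [2 / 13 / 15]. Elementwise product with the kernel and sum: 15·-1.

-15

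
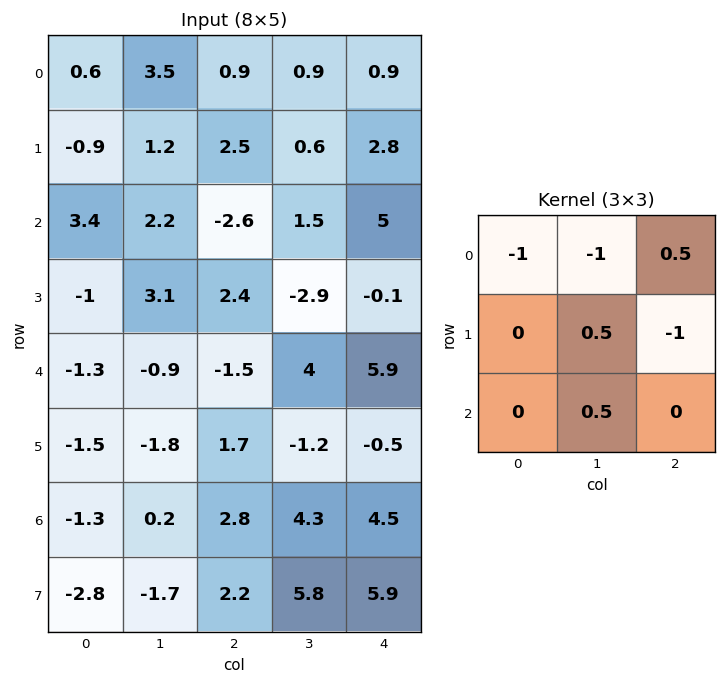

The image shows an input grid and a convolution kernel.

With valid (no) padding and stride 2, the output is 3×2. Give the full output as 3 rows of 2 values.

Output[0,0]: The receptive field on the input at this output position is [0.6 3.5 0.9 / -0.9 1.2 2.5 / 3.4 2.2 -2.6]. Elementwise product with the kernel and sum: 0.6·-1 + 3.5·-1 + 0.9·0.5 + 1.2·0.5 + 2.5·-1 + 2.2·0.5.

-4.45 -3.1
-8.2 4.25
-1.05 2.5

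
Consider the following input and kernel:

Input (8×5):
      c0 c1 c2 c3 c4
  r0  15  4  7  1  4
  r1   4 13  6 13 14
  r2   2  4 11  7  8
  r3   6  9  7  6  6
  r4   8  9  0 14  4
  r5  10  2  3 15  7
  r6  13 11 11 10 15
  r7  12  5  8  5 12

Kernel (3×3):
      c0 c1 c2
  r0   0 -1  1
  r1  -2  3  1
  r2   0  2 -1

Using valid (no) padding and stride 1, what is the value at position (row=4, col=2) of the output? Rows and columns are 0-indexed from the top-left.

The receptive field on the input at this output position is [0 14 4 / 3 15 7 / 11 10 15]. Elementwise product with the kernel and sum: 14·-1 + 4·1 + 3·-2 + 15·3 + 7·1 + 10·2 + 15·-1.

41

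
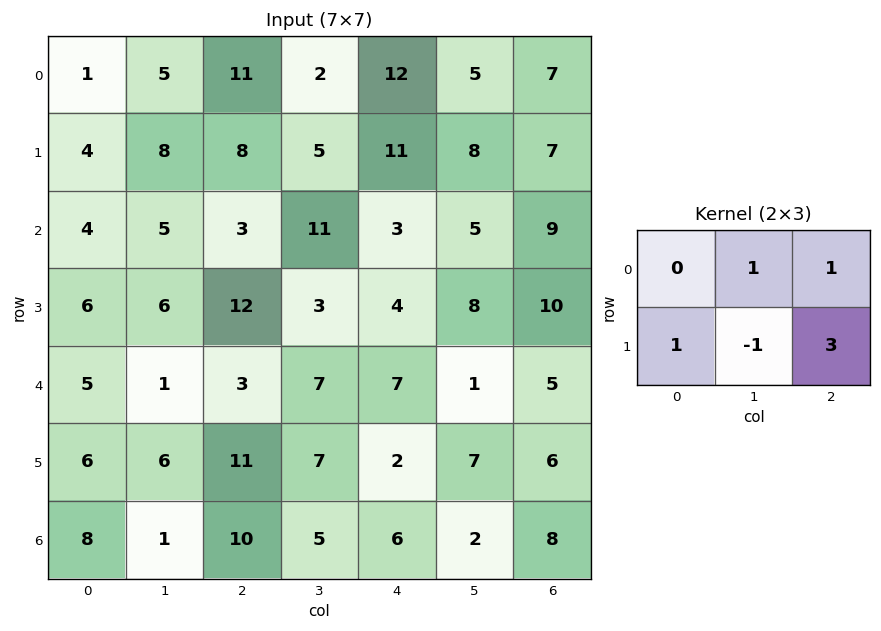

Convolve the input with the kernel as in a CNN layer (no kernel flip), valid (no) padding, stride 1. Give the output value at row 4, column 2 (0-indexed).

24

The receptive field on the input at this output position is [3 7 7 / 11 7 2]. Elementwise product with the kernel and sum: 7·1 + 7·1 + 11·1 + 7·-1 + 2·3.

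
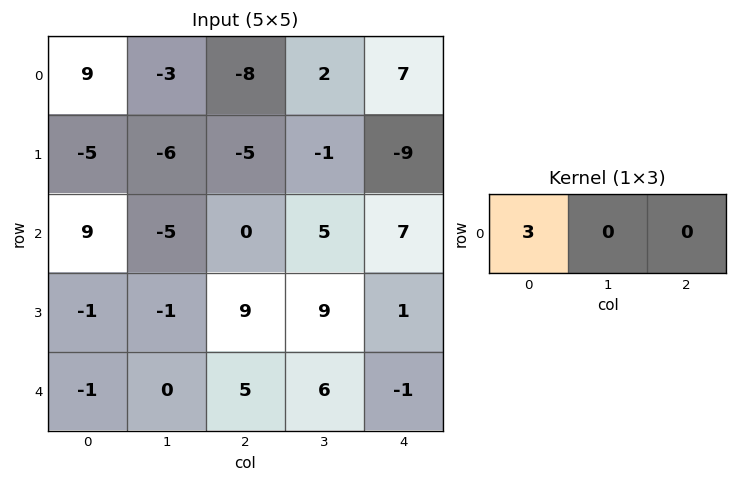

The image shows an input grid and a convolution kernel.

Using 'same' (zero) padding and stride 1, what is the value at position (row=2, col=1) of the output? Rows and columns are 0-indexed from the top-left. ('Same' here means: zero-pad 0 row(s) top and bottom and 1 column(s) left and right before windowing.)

27

The receptive field on the zero-padded input at this output position is [9 -5 0]. Elementwise product with the kernel and sum: 9·3.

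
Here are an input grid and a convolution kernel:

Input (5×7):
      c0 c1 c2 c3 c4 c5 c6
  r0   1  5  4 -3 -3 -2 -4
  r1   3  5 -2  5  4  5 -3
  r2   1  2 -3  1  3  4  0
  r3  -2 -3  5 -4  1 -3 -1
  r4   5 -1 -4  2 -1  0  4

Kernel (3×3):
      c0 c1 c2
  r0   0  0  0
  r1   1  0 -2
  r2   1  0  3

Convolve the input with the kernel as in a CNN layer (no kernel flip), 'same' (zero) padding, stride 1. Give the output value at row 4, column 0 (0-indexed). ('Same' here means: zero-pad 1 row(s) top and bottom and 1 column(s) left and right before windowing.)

2

The receptive field on the zero-padded input at this output position is [0 -2 -3 / 0 5 -1 / 0 0 0]. Elementwise product with the kernel and sum: 0·1 + -1·-2 + 0·1 + 0·3.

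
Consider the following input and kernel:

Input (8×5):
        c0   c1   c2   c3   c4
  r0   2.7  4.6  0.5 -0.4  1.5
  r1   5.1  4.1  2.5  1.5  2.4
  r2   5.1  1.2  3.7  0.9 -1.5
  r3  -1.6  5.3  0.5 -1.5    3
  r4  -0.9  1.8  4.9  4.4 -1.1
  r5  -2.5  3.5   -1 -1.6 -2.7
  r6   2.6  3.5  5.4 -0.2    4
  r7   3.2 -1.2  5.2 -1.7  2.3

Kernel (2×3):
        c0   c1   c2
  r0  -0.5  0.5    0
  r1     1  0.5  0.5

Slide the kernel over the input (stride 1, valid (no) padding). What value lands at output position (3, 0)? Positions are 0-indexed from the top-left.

The receptive field on the input at this output position is [-1.6 5.3 0.5 / -0.9 1.8 4.9]. Elementwise product with the kernel and sum: -1.6·-0.5 + 5.3·0.5 + -0.9·1 + 1.8·0.5 + 4.9·0.5.

5.9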